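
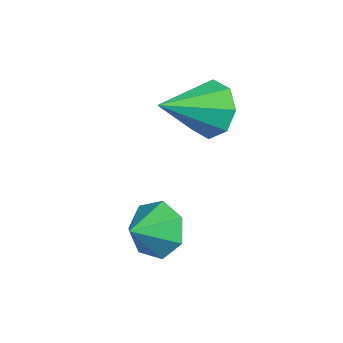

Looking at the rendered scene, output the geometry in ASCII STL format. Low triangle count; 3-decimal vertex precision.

solid 
facet normal -0.079 0.872 -0.483
outer loop
vertex 0.718 0.814 -2.657
vertex 0.241 1.133 -2.003
vertex 1.09 1.107 -2.189
endloop
endfacet
facet normal 0.783 -0.559 -0.273
outer loop
vertex 0.718 0.814 -2.657
vertex 1.09 1.107 -2.189
vertex 0.379 -0.393 -1.157
endloop
endfacet
facet normal -0.079 0.872 -0.483
outer loop
vertex 1.09 1.107 -2.189
vertex 0.241 1.133 -2.003
vertex 0.965 1.415 -1.612
endloop
endfacet
facet normal 0.923 -0.219 0.317
outer loop
vertex 1.09 1.107 -2.189
vertex 0.965 1.415 -1.612
vertex 0.379 -0.393 -1.157
endloop
endfacet
facet normal -0.079 0.872 -0.483
outer loop
vertex 0.965 1.415 -1.612
vertex 0.241 1.133 -2.003
vertex 0.415 1.558 -1.264
endloop
endfacet
facet normal 0.541 0.036 0.840
outer loop
vertex 0.965 1.415 -1.612
vertex 0.415 1.558 -1.264
vertex 0.379 -0.393 -1.157
endloop
endfacet
facet normal -0.079 0.872 -0.483
outer loop
vertex 0.415 1.558 -1.264
vertex 0.241 1.133 -2.003
vertex -0.237 1.452 -1.349
endloop
endfacet
facet normal -0.138 0.057 0.989
outer loop
vertex 0.415 1.558 -1.264
vertex -0.237 1.452 -1.349
vertex 0.379 -0.393 -1.157
endloop
endfacet
facet normal -0.079 0.872 -0.483
outer loop
vertex -0.237 1.452 -1.349
vertex 0.241 1.133 -2.003
vertex -0.609 1.159 -1.817
endloop
endfacet
facet normal -0.717 -0.169 0.676
outer loop
vertex -0.237 1.452 -1.349
vertex -0.609 1.159 -1.817
vertex 0.379 -0.393 -1.157
endloop
endfacet
facet normal -0.079 0.871 -0.484
outer loop
vertex -0.609 1.159 -1.817
vertex 0.241 1.133 -2.003
vertex -0.483 0.85 -2.394
endloop
endfacet
facet normal -0.857 -0.509 0.085
outer loop
vertex -0.609 1.159 -1.817
vertex -0.483 0.85 -2.394
vertex 0.379 -0.393 -1.157
endloop
endfacet
facet normal -0.080 0.872 -0.483
outer loop
vertex -0.483 0.85 -2.394
vertex 0.241 1.133 -2.003
vertex 0.066 0.708 -2.742
endloop
endfacet
facet normal -0.475 -0.764 -0.437
outer loop
vertex -0.483 0.85 -2.394
vertex 0.066 0.708 -2.742
vertex 0.379 -0.393 -1.157
endloop
endfacet
facet normal -0.079 0.872 -0.483
outer loop
vertex 0.066 0.708 -2.742
vertex 0.241 1.133 -2.003
vertex 0.718 0.814 -2.657
endloop
endfacet
facet normal 0.204 -0.785 -0.585
outer loop
vertex 0.066 0.708 -2.742
vertex 0.718 0.814 -2.657
vertex 0.379 -0.393 -1.157
endloop
endfacet
facet normal -0.261 0.807 -0.529
outer loop
vertex 2.931 -1.093 -3.035
vertex 2.567 -1.568 -3.58
vertex 2.253 -1.232 -2.913
endloop
endfacet
facet normal 0.181 -0.017 0.983
outer loop
vertex 2.931 -1.093 -3.035
vertex 2.253 -1.232 -2.913
vertex 2.833 -2.392 -3.04
endloop
endfacet
facet normal -0.262 0.807 -0.530
outer loop
vertex 2.253 -1.232 -2.913
vertex 2.567 -1.568 -3.58
vertex 1.811 -1.625 -3.293
endloop
endfacet
facet normal -0.443 -0.314 0.840
outer loop
vertex 2.253 -1.232 -2.913
vertex 1.811 -1.625 -3.293
vertex 2.833 -2.392 -3.04
endloop
endfacet
facet normal -0.262 0.807 -0.529
outer loop
vertex 1.811 -1.625 -3.293
vertex 2.567 -1.568 -3.58
vertex 1.938 -1.975 -3.89
endloop
endfacet
facet normal -0.619 -0.728 0.295
outer loop
vertex 1.811 -1.625 -3.293
vertex 1.938 -1.975 -3.89
vertex 2.833 -2.392 -3.04
endloop
endfacet
facet normal -0.261 0.807 -0.530
outer loop
vertex 1.938 -1.975 -3.89
vertex 2.567 -1.568 -3.58
vertex 2.538 -2.019 -4.253
endloop
endfacet
facet normal -0.214 -0.947 -0.239
outer loop
vertex 1.938 -1.975 -3.89
vertex 2.538 -2.019 -4.253
vertex 2.833 -2.392 -3.04
endloop
endfacet
facet normal -0.260 0.807 -0.530
outer loop
vertex 2.538 -2.019 -4.253
vertex 2.567 -1.568 -3.58
vertex 3.16 -1.724 -4.109
endloop
endfacet
facet normal 0.467 -0.807 -0.362
outer loop
vertex 2.538 -2.019 -4.253
vertex 3.16 -1.724 -4.109
vertex 2.833 -2.392 -3.04
endloop
endfacet
facet normal -0.261 0.807 -0.530
outer loop
vertex 3.16 -1.724 -4.109
vertex 2.567 -1.568 -3.58
vertex 3.335 -1.311 -3.567
endloop
endfacet
facet normal 0.911 -0.413 0.021
outer loop
vertex 3.16 -1.724 -4.109
vertex 3.335 -1.311 -3.567
vertex 2.833 -2.392 -3.04
endloop
endfacet
facet normal -0.261 0.807 -0.529
outer loop
vertex 3.335 -1.311 -3.567
vertex 2.567 -1.568 -3.58
vertex 2.931 -1.093 -3.035
endloop
endfacet
facet normal 0.783 -0.061 0.619
outer loop
vertex 3.335 -1.311 -3.567
vertex 2.931 -1.093 -3.035
vertex 2.833 -2.392 -3.04
endloop
endfacet

endsolid


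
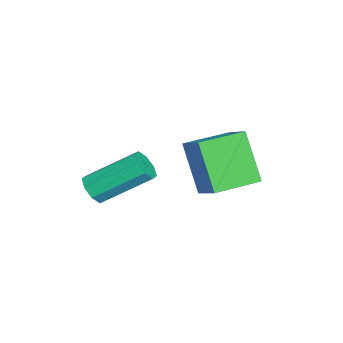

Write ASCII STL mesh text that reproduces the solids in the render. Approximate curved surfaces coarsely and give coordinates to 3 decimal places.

solid 
facet normal 0.159 -0.811 -0.563
outer loop
vertex -0.771 -2.282 -2.138
vertex -1.196 -2.117 -2.496
vertex -0.624 -2.024 -2.468
endloop
endfacet
facet normal 0.930 -0.069 0.361
outer loop
vertex -0.771 -2.282 -2.138
vertex -0.624 -2.024 -2.468
vertex -1.078 -0.708 -1.046
endloop
endfacet
facet normal 0.931 -0.067 0.359
outer loop
vertex -1.078 -0.708 -1.046
vertex -0.624 -2.024 -2.468
vertex -0.932 -0.45 -1.377
endloop
endfacet
facet normal -0.158 0.811 0.563
outer loop
vertex -1.078 -0.708 -1.046
vertex -0.932 -0.45 -1.377
vertex -1.504 -0.543 -1.404
endloop
endfacet
facet normal 0.159 -0.812 -0.562
outer loop
vertex -0.624 -2.024 -2.468
vertex -1.196 -2.117 -2.496
vertex -0.813 -1.821 -2.815
endloop
endfacet
facet normal 0.891 0.363 -0.273
outer loop
vertex -0.624 -2.024 -2.468
vertex -0.813 -1.821 -2.815
vertex -0.932 -0.45 -1.377
endloop
endfacet
facet normal 0.891 0.364 -0.273
outer loop
vertex -0.932 -0.45 -1.377
vertex -0.813 -1.821 -2.815
vertex -1.121 -0.247 -1.723
endloop
endfacet
facet normal -0.158 0.811 0.563
outer loop
vertex -0.932 -0.45 -1.377
vertex -1.121 -0.247 -1.723
vertex -1.504 -0.543 -1.404
endloop
endfacet
facet normal 0.159 -0.812 -0.562
outer loop
vertex -0.813 -1.821 -2.815
vertex -1.196 -2.117 -2.496
vertex -1.226 -1.791 -2.975
endloop
endfacet
facet normal 0.330 0.581 -0.744
outer loop
vertex -0.813 -1.821 -2.815
vertex -1.226 -1.791 -2.975
vertex -1.121 -0.247 -1.723
endloop
endfacet
facet normal 0.330 0.581 -0.744
outer loop
vertex -1.121 -0.247 -1.723
vertex -1.226 -1.791 -2.975
vertex -1.534 -0.217 -1.883
endloop
endfacet
facet normal -0.159 0.812 0.562
outer loop
vertex -1.121 -0.247 -1.723
vertex -1.534 -0.217 -1.883
vertex -1.504 -0.543 -1.404
endloop
endfacet
facet normal 0.158 -0.812 -0.562
outer loop
vertex -1.226 -1.791 -2.975
vertex -1.196 -2.117 -2.496
vertex -1.622 -1.952 -2.854
endloop
endfacet
facet normal -0.425 0.458 -0.781
outer loop
vertex -1.226 -1.791 -2.975
vertex -1.622 -1.952 -2.854
vertex -1.534 -0.217 -1.883
endloop
endfacet
facet normal -0.426 0.458 -0.780
outer loop
vertex -1.534 -0.217 -1.883
vertex -1.622 -1.952 -2.854
vertex -1.929 -0.378 -1.762
endloop
endfacet
facet normal -0.159 0.812 0.562
outer loop
vertex -1.534 -0.217 -1.883
vertex -1.929 -0.378 -1.762
vertex -1.504 -0.543 -1.404
endloop
endfacet
facet normal 0.158 -0.811 -0.563
outer loop
vertex -1.622 -1.952 -2.854
vertex -1.196 -2.117 -2.496
vertex -1.768 -2.21 -2.523
endloop
endfacet
facet normal -0.931 0.067 -0.358
outer loop
vertex -1.622 -1.952 -2.854
vertex -1.768 -2.21 -2.523
vertex -1.929 -0.378 -1.762
endloop
endfacet
facet normal -0.930 0.068 -0.361
outer loop
vertex -1.929 -0.378 -1.762
vertex -1.768 -2.21 -2.523
vertex -2.076 -0.636 -1.432
endloop
endfacet
facet normal -0.159 0.811 0.563
outer loop
vertex -1.929 -0.378 -1.762
vertex -2.076 -0.636 -1.432
vertex -1.504 -0.543 -1.404
endloop
endfacet
facet normal 0.158 -0.811 -0.563
outer loop
vertex -1.768 -2.21 -2.523
vertex -1.196 -2.117 -2.496
vertex -1.579 -2.413 -2.177
endloop
endfacet
facet normal -0.891 -0.364 0.273
outer loop
vertex -1.768 -2.21 -2.523
vertex -1.579 -2.413 -2.177
vertex -2.076 -0.636 -1.432
endloop
endfacet
facet normal -0.891 -0.363 0.273
outer loop
vertex -2.076 -0.636 -1.432
vertex -1.579 -2.413 -2.177
vertex -1.887 -0.839 -1.085
endloop
endfacet
facet normal -0.159 0.812 0.562
outer loop
vertex -2.076 -0.636 -1.432
vertex -1.887 -0.839 -1.085
vertex -1.504 -0.543 -1.404
endloop
endfacet
facet normal 0.159 -0.812 -0.562
outer loop
vertex -1.579 -2.413 -2.177
vertex -1.196 -2.117 -2.496
vertex -1.166 -2.443 -2.017
endloop
endfacet
facet normal -0.330 -0.581 0.744
outer loop
vertex -1.579 -2.413 -2.177
vertex -1.166 -2.443 -2.017
vertex -1.887 -0.839 -1.085
endloop
endfacet
facet normal -0.330 -0.581 0.744
outer loop
vertex -1.887 -0.839 -1.085
vertex -1.166 -2.443 -2.017
vertex -1.474 -0.869 -0.925
endloop
endfacet
facet normal -0.159 0.812 0.562
outer loop
vertex -1.887 -0.839 -1.085
vertex -1.474 -0.869 -0.925
vertex -1.504 -0.543 -1.404
endloop
endfacet
facet normal 0.159 -0.812 -0.562
outer loop
vertex -1.166 -2.443 -2.017
vertex -1.196 -2.117 -2.496
vertex -0.771 -2.282 -2.138
endloop
endfacet
facet normal 0.426 -0.458 0.780
outer loop
vertex -1.166 -2.443 -2.017
vertex -0.771 -2.282 -2.138
vertex -1.474 -0.869 -0.925
endloop
endfacet
facet normal 0.425 -0.459 0.780
outer loop
vertex -1.474 -0.869 -0.925
vertex -0.771 -2.282 -2.138
vertex -1.078 -0.708 -1.046
endloop
endfacet
facet normal -0.158 0.812 0.562
outer loop
vertex -1.474 -0.869 -0.925
vertex -1.078 -0.708 -1.046
vertex -1.504 -0.543 -1.404
endloop
endfacet
facet normal -0.627 0.779 -0.007
outer loop
vertex -4.309 2.075 -1.405
vertex -3.485 2.723 -3.096
vertex -5.075 1.453 -2.016
endloop
endfacet
facet normal -0.414 -0.326 0.850
outer loop
vertex -4.015 0.137 -2.004
vertex -4.309 2.075 -1.405
vertex -5.075 1.453 -2.016
endloop
endfacet
facet normal -0.627 0.779 -0.007
outer loop
vertex -5.075 1.453 -2.016
vertex -3.485 2.723 -3.096
vertex -4.251 2.101 -3.707
endloop
endfacet
facet normal -0.660 -0.536 -0.527
outer loop
vertex -4.251 2.101 -3.707
vertex -4.015 0.137 -2.004
vertex -5.075 1.453 -2.016
endloop
endfacet
facet normal 0.660 0.536 0.527
outer loop
vertex -4.309 2.075 -1.405
vertex -2.425 1.407 -3.084
vertex -3.485 2.723 -3.096
endloop
endfacet
facet normal -0.414 -0.326 0.850
outer loop
vertex -3.249 0.759 -1.393
vertex -4.309 2.075 -1.405
vertex -4.015 0.137 -2.004
endloop
endfacet
facet normal 0.660 0.536 0.527
outer loop
vertex -3.249 0.759 -1.393
vertex -2.425 1.407 -3.084
vertex -4.309 2.075 -1.405
endloop
endfacet
facet normal 0.414 0.326 -0.850
outer loop
vertex -3.485 2.723 -3.096
vertex -2.425 1.407 -3.084
vertex -4.251 2.101 -3.707
endloop
endfacet
facet normal -0.660 -0.536 -0.527
outer loop
vertex -3.191 0.785 -3.695
vertex -4.015 0.137 -2.004
vertex -4.251 2.101 -3.707
endloop
endfacet
facet normal 0.414 0.326 -0.850
outer loop
vertex -4.251 2.101 -3.707
vertex -2.425 1.407 -3.084
vertex -3.191 0.785 -3.695
endloop
endfacet
facet normal 0.627 -0.779 0.007
outer loop
vertex -3.191 0.785 -3.695
vertex -3.249 0.759 -1.393
vertex -4.015 0.137 -2.004
endloop
endfacet
facet normal 0.627 -0.779 0.007
outer loop
vertex -2.425 1.407 -3.084
vertex -3.249 0.759 -1.393
vertex -3.191 0.785 -3.695
endloop
endfacet

endsolid


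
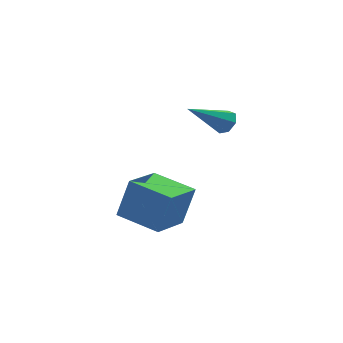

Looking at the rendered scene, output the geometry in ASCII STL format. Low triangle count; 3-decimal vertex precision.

solid 
facet normal -0.887 0.403 0.225
outer loop
vertex -3.435 1.199 0.714
vertex -2.778 2.781 0.472
vertex -3.896 1.131 -0.983
endloop
endfacet
facet normal -0.379 -0.915 0.140
outer loop
vertex -2.282 0.399 -1.392
vertex -3.435 1.199 0.714
vertex -3.896 1.131 -0.983
endloop
endfacet
facet normal -0.887 0.402 0.225
outer loop
vertex -3.896 1.131 -0.983
vertex -2.778 2.781 0.472
vertex -3.24 2.713 -1.225
endloop
endfacet
facet normal -0.262 -0.039 -0.964
outer loop
vertex -3.24 2.713 -1.225
vertex -2.282 0.399 -1.392
vertex -3.896 1.131 -0.983
endloop
endfacet
facet normal 0.262 0.039 0.964
outer loop
vertex -3.435 1.199 0.714
vertex -1.164 2.049 0.063
vertex -2.778 2.781 0.472
endloop
endfacet
facet normal -0.379 -0.915 0.140
outer loop
vertex -1.82 0.467 0.305
vertex -3.435 1.199 0.714
vertex -2.282 0.399 -1.392
endloop
endfacet
facet normal 0.262 0.039 0.964
outer loop
vertex -1.82 0.467 0.305
vertex -1.164 2.049 0.063
vertex -3.435 1.199 0.714
endloop
endfacet
facet normal 0.379 0.915 -0.140
outer loop
vertex -2.778 2.781 0.472
vertex -1.164 2.049 0.063
vertex -3.24 2.713 -1.225
endloop
endfacet
facet normal -0.262 -0.039 -0.964
outer loop
vertex -1.625 1.981 -1.634
vertex -2.282 0.399 -1.392
vertex -3.24 2.713 -1.225
endloop
endfacet
facet normal 0.379 0.915 -0.140
outer loop
vertex -3.24 2.713 -1.225
vertex -1.164 2.049 0.063
vertex -1.625 1.981 -1.634
endloop
endfacet
facet normal 0.887 -0.403 -0.225
outer loop
vertex -1.625 1.981 -1.634
vertex -1.82 0.467 0.305
vertex -2.282 0.399 -1.392
endloop
endfacet
facet normal 0.887 -0.402 -0.225
outer loop
vertex -1.164 2.049 0.063
vertex -1.82 0.467 0.305
vertex -1.625 1.981 -1.634
endloop
endfacet
facet normal 0.682 0.519 -0.515
outer loop
vertex 0.23 2.286 3.828
vertex -0.109 2.29 3.383
vertex -0.077 2.662 3.8
endloop
endfacet
facet normal 0.177 0.216 0.960
outer loop
vertex 0.23 2.286 3.828
vertex -0.077 2.662 3.8
vertex -1.371 1.33 4.337
endloop
endfacet
facet normal 0.683 0.519 -0.515
outer loop
vertex -0.077 2.662 3.8
vertex -0.109 2.29 3.383
vertex -0.408 2.757 3.457
endloop
endfacet
facet normal -0.435 0.667 0.605
outer loop
vertex -0.077 2.662 3.8
vertex -0.408 2.757 3.457
vertex -1.371 1.33 4.337
endloop
endfacet
facet normal 0.681 0.518 -0.518
outer loop
vertex -0.408 2.757 3.457
vertex -0.109 2.29 3.383
vertex -0.515 2.5 3.059
endloop
endfacet
facet normal -0.853 0.513 -0.102
outer loop
vertex -0.408 2.757 3.457
vertex -0.515 2.5 3.059
vertex -1.371 1.33 4.337
endloop
endfacet
facet normal 0.681 0.519 -0.516
outer loop
vertex -0.515 2.5 3.059
vertex -0.109 2.29 3.383
vertex -0.316 2.085 2.904
endloop
endfacet
facet normal -0.764 -0.131 -0.632
outer loop
vertex -0.515 2.5 3.059
vertex -0.316 2.085 2.904
vertex -1.371 1.33 4.337
endloop
endfacet
facet normal 0.682 0.518 -0.516
outer loop
vertex -0.316 2.085 2.904
vertex -0.109 2.29 3.383
vertex 0.038 1.823 3.109
endloop
endfacet
facet normal -0.237 -0.777 -0.584
outer loop
vertex -0.316 2.085 2.904
vertex 0.038 1.823 3.109
vertex -1.371 1.33 4.337
endloop
endfacet
facet normal 0.683 0.518 -0.516
outer loop
vertex 0.038 1.823 3.109
vertex -0.109 2.29 3.383
vertex 0.281 1.913 3.521
endloop
endfacet
facet normal 0.336 -0.942 0.008
outer loop
vertex 0.038 1.823 3.109
vertex 0.281 1.913 3.521
vertex -1.371 1.33 4.337
endloop
endfacet
facet normal 0.683 0.518 -0.516
outer loop
vertex 0.281 1.913 3.521
vertex -0.109 2.29 3.383
vertex 0.23 2.286 3.828
endloop
endfacet
facet normal 0.519 -0.500 0.693
outer loop
vertex 0.281 1.913 3.521
vertex 0.23 2.286 3.828
vertex -1.371 1.33 4.337
endloop
endfacet

endsolid


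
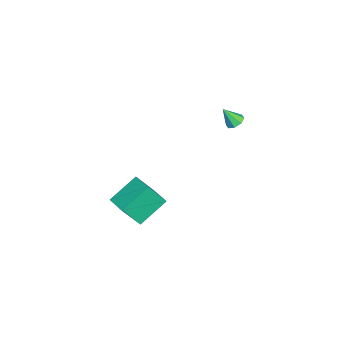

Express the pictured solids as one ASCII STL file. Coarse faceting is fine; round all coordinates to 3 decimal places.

solid 
facet normal -0.844 -0.520 -0.131
outer loop
vertex -2.326 -3.567 -3.511
vertex -3.392 -2.111 -2.418
vertex -2.691 -2.54 -5.236
endloop
endfacet
facet normal 0.505 -0.690 -0.518
outer loop
vertex -1.568 -1.849 -5.062
vertex -2.326 -3.567 -3.511
vertex -2.691 -2.54 -5.236
endloop
endfacet
facet normal -0.844 -0.520 -0.131
outer loop
vertex -2.691 -2.54 -5.236
vertex -3.392 -2.111 -2.418
vertex -3.757 -1.084 -4.142
endloop
endfacet
facet normal -0.179 0.504 -0.845
outer loop
vertex -3.757 -1.084 -4.142
vertex -1.568 -1.849 -5.062
vertex -2.691 -2.54 -5.236
endloop
endfacet
facet normal 0.179 -0.504 0.845
outer loop
vertex -2.326 -3.567 -3.511
vertex -2.269 -1.42 -2.244
vertex -3.392 -2.111 -2.418
endloop
endfacet
facet normal 0.505 -0.690 -0.518
outer loop
vertex -1.203 -2.876 -3.338
vertex -2.326 -3.567 -3.511
vertex -1.568 -1.849 -5.062
endloop
endfacet
facet normal 0.180 -0.503 0.845
outer loop
vertex -1.203 -2.876 -3.338
vertex -2.269 -1.42 -2.244
vertex -2.326 -3.567 -3.511
endloop
endfacet
facet normal -0.505 0.690 0.518
outer loop
vertex -3.392 -2.111 -2.418
vertex -2.269 -1.42 -2.244
vertex -3.757 -1.084 -4.142
endloop
endfacet
facet normal -0.179 0.503 -0.845
outer loop
vertex -2.634 -0.393 -3.969
vertex -1.568 -1.849 -5.062
vertex -3.757 -1.084 -4.142
endloop
endfacet
facet normal -0.505 0.691 0.518
outer loop
vertex -3.757 -1.084 -4.142
vertex -2.269 -1.42 -2.244
vertex -2.634 -0.393 -3.969
endloop
endfacet
facet normal 0.844 0.520 0.131
outer loop
vertex -2.634 -0.393 -3.969
vertex -1.203 -2.876 -3.338
vertex -1.568 -1.849 -5.062
endloop
endfacet
facet normal 0.844 0.520 0.131
outer loop
vertex -2.269 -1.42 -2.244
vertex -1.203 -2.876 -3.338
vertex -2.634 -0.393 -3.969
endloop
endfacet
facet normal 0.069 0.557 -0.828
outer loop
vertex -2.41 3.33 3.051
vertex -2.998 3.373 3.031
vertex -2.565 3.688 3.279
endloop
endfacet
facet normal 0.829 0.002 0.560
outer loop
vertex -2.41 3.33 3.051
vertex -2.565 3.688 3.279
vertex -3.082 2.687 4.049
endloop
endfacet
facet normal 0.069 0.556 -0.828
outer loop
vertex -2.565 3.688 3.279
vertex -2.998 3.373 3.031
vertex -2.974 3.861 3.361
endloop
endfacet
facet normal 0.354 0.448 0.821
outer loop
vertex -2.565 3.688 3.279
vertex -2.974 3.861 3.361
vertex -3.082 2.687 4.049
endloop
endfacet
facet normal 0.067 0.557 -0.828
outer loop
vertex -2.974 3.861 3.361
vertex -2.998 3.373 3.031
vertex -3.397 3.748 3.251
endloop
endfacet
facet normal -0.340 0.499 0.797
outer loop
vertex -2.974 3.861 3.361
vertex -3.397 3.748 3.251
vertex -3.082 2.687 4.049
endloop
endfacet
facet normal 0.068 0.558 -0.827
outer loop
vertex -3.397 3.748 3.251
vertex -2.998 3.373 3.031
vertex -3.586 3.415 3.011
endloop
endfacet
facet normal -0.856 0.124 0.502
outer loop
vertex -3.397 3.748 3.251
vertex -3.586 3.415 3.011
vertex -3.082 2.687 4.049
endloop
endfacet
facet normal 0.068 0.557 -0.828
outer loop
vertex -3.586 3.415 3.011
vertex -2.998 3.373 3.031
vertex -3.431 3.057 2.783
endloop
endfacet
facet normal -0.884 -0.454 0.111
outer loop
vertex -3.586 3.415 3.011
vertex -3.431 3.057 2.783
vertex -3.082 2.687 4.049
endloop
endfacet
facet normal 0.068 0.557 -0.828
outer loop
vertex -3.431 3.057 2.783
vertex -2.998 3.373 3.031
vertex -3.022 2.884 2.7
endloop
endfacet
facet normal -0.411 -0.899 -0.150
outer loop
vertex -3.431 3.057 2.783
vertex -3.022 2.884 2.7
vertex -3.082 2.687 4.049
endloop
endfacet
facet normal 0.068 0.557 -0.828
outer loop
vertex -3.022 2.884 2.7
vertex -2.998 3.373 3.031
vertex -2.599 2.997 2.811
endloop
endfacet
facet normal 0.287 -0.950 -0.126
outer loop
vertex -3.022 2.884 2.7
vertex -2.599 2.997 2.811
vertex -3.082 2.687 4.049
endloop
endfacet
facet normal 0.069 0.557 -0.827
outer loop
vertex -2.599 2.997 2.811
vertex -2.998 3.373 3.031
vertex -2.41 3.33 3.051
endloop
endfacet
facet normal 0.800 -0.575 0.168
outer loop
vertex -2.599 2.997 2.811
vertex -2.41 3.33 3.051
vertex -3.082 2.687 4.049
endloop
endfacet

endsolid


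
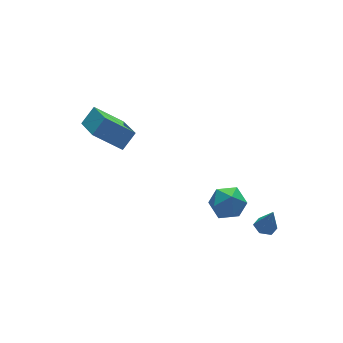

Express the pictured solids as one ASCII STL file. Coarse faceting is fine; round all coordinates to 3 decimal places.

solid 
facet normal -0.661 0.446 0.603
outer loop
vertex -4.338 3.257 1.248
vertex -3.597 3.442 1.924
vertex -3.954 5.062 0.333
endloop
endfacet
facet normal -0.727 -0.181 -0.662
outer loop
vertex -2.883 4.338 -0.644
vertex -4.338 3.257 1.248
vertex -3.954 5.062 0.333
endloop
endfacet
facet normal -0.661 0.447 0.603
outer loop
vertex -3.954 5.062 0.333
vertex -3.597 3.442 1.924
vertex -3.213 5.247 1.008
endloop
endfacet
facet normal 0.186 0.876 -0.445
outer loop
vertex -3.213 5.247 1.008
vertex -2.883 4.338 -0.644
vertex -3.954 5.062 0.333
endloop
endfacet
facet normal -0.187 -0.876 0.444
outer loop
vertex -4.338 3.257 1.248
vertex -2.526 2.718 0.947
vertex -3.597 3.442 1.924
endloop
endfacet
facet normal -0.727 -0.182 -0.663
outer loop
vertex -3.267 2.533 0.272
vertex -4.338 3.257 1.248
vertex -2.883 4.338 -0.644
endloop
endfacet
facet normal -0.187 -0.876 0.445
outer loop
vertex -3.267 2.533 0.272
vertex -2.526 2.718 0.947
vertex -4.338 3.257 1.248
endloop
endfacet
facet normal 0.727 0.181 0.662
outer loop
vertex -3.597 3.442 1.924
vertex -2.526 2.718 0.947
vertex -3.213 5.247 1.008
endloop
endfacet
facet normal 0.187 0.876 -0.445
outer loop
vertex -2.142 4.523 0.032
vertex -2.883 4.338 -0.644
vertex -3.213 5.247 1.008
endloop
endfacet
facet normal 0.727 0.181 0.663
outer loop
vertex -3.213 5.247 1.008
vertex -2.526 2.718 0.947
vertex -2.142 4.523 0.032
endloop
endfacet
facet normal 0.661 -0.447 -0.603
outer loop
vertex -2.142 4.523 0.032
vertex -3.267 2.533 0.272
vertex -2.883 4.338 -0.644
endloop
endfacet
facet normal 0.661 -0.446 -0.603
outer loop
vertex -2.526 2.718 0.947
vertex -3.267 2.533 0.272
vertex -2.142 4.523 0.032
endloop
endfacet
facet normal 0.149 0.195 0.969
outer loop
vertex -0.069 -0.031 -1.972
vertex 0.167 -0.915 -1.83
vertex 0.815 -0.293 -2.055
endloop
endfacet
facet normal 0.282 0.772 0.570
outer loop
vertex -0.069 -0.031 -1.972
vertex 0.815 -0.293 -2.055
vertex 0.447 0.294 -2.668
endloop
endfacet
facet normal -0.310 0.929 0.204
outer loop
vertex -0.069 -0.031 -1.972
vertex 0.447 0.294 -2.668
vertex -0.429 0.035 -2.822
endloop
endfacet
facet normal -0.810 0.449 0.378
outer loop
vertex -0.069 -0.031 -1.972
vertex -0.429 0.035 -2.822
vertex -0.601 -0.712 -2.304
endloop
endfacet
facet normal -0.526 -0.004 0.851
outer loop
vertex -0.069 -0.031 -1.972
vertex -0.601 -0.712 -2.304
vertex 0.167 -0.915 -1.83
endloop
endfacet
facet normal 0.793 0.602 0.100
outer loop
vertex 0.447 0.294 -2.668
vertex 0.815 -0.293 -2.055
vertex 1.001 -0.388 -2.956
endloop
endfacet
facet normal 0.577 -0.330 0.747
outer loop
vertex 0.815 -0.293 -2.055
vertex 0.167 -0.915 -1.83
vertex 0.829 -1.135 -2.438
endloop
endfacet
facet normal -0.515 -0.653 0.555
outer loop
vertex 0.167 -0.915 -1.83
vertex -0.601 -0.712 -2.304
vertex -0.047 -1.394 -2.592
endloop
endfacet
facet normal -0.975 0.079 -0.210
outer loop
vertex -0.601 -0.712 -2.304
vertex -0.429 0.035 -2.822
vertex -0.415 -0.807 -3.205
endloop
endfacet
facet normal -0.167 0.855 -0.491
outer loop
vertex -0.429 0.035 -2.822
vertex 0.447 0.294 -2.668
vertex 0.233 -0.185 -3.43
endloop
endfacet
facet normal 0.810 -0.449 -0.378
outer loop
vertex 0.469 -1.069 -3.288
vertex 1.001 -0.388 -2.956
vertex 0.829 -1.135 -2.438
endloop
endfacet
facet normal 0.310 -0.929 -0.204
outer loop
vertex 0.469 -1.069 -3.288
vertex 0.829 -1.135 -2.438
vertex -0.047 -1.394 -2.592
endloop
endfacet
facet normal -0.282 -0.772 -0.570
outer loop
vertex 0.469 -1.069 -3.288
vertex -0.047 -1.394 -2.592
vertex -0.415 -0.807 -3.205
endloop
endfacet
facet normal -0.149 -0.195 -0.969
outer loop
vertex 0.469 -1.069 -3.288
vertex -0.415 -0.807 -3.205
vertex 0.233 -0.185 -3.43
endloop
endfacet
facet normal 0.526 0.004 -0.851
outer loop
vertex 0.469 -1.069 -3.288
vertex 0.233 -0.185 -3.43
vertex 1.001 -0.388 -2.956
endloop
endfacet
facet normal 0.975 -0.079 0.210
outer loop
vertex 0.829 -1.135 -2.438
vertex 1.001 -0.388 -2.956
vertex 0.815 -0.293 -2.055
endloop
endfacet
facet normal 0.167 -0.855 0.491
outer loop
vertex -0.047 -1.394 -2.592
vertex 0.829 -1.135 -2.438
vertex 0.167 -0.915 -1.83
endloop
endfacet
facet normal -0.793 -0.602 -0.100
outer loop
vertex -0.415 -0.807 -3.205
vertex -0.047 -1.394 -2.592
vertex -0.601 -0.712 -2.304
endloop
endfacet
facet normal -0.577 0.330 -0.747
outer loop
vertex 0.233 -0.185 -3.43
vertex -0.415 -0.807 -3.205
vertex -0.429 0.035 -2.822
endloop
endfacet
facet normal 0.515 0.653 -0.555
outer loop
vertex 1.001 -0.388 -2.956
vertex 0.233 -0.185 -3.43
vertex 0.447 0.294 -2.668
endloop
endfacet
facet normal -0.182 0.192 -0.964
outer loop
vertex 2.008 -1.794 -4.368
vertex 1.546 -1.53 -4.228
vertex 2.021 -1.255 -4.263
endloop
endfacet
facet normal 0.983 -0.057 0.173
outer loop
vertex 2.008 -1.794 -4.368
vertex 2.021 -1.255 -4.263
vertex 1.774 -1.77 -3.032
endloop
endfacet
facet normal -0.183 0.194 -0.964
outer loop
vertex 2.021 -1.255 -4.263
vertex 1.546 -1.53 -4.228
vertex 1.56 -0.99 -4.122
endloop
endfacet
facet normal 0.546 0.729 0.414
outer loop
vertex 2.021 -1.255 -4.263
vertex 1.56 -0.99 -4.122
vertex 1.774 -1.77 -3.032
endloop
endfacet
facet normal -0.184 0.194 -0.964
outer loop
vertex 1.56 -0.99 -4.122
vertex 1.546 -1.53 -4.228
vertex 1.085 -1.266 -4.087
endloop
endfacet
facet normal -0.374 0.718 0.587
outer loop
vertex 1.56 -0.99 -4.122
vertex 1.085 -1.266 -4.087
vertex 1.774 -1.77 -3.032
endloop
endfacet
facet normal -0.184 0.194 -0.964
outer loop
vertex 1.085 -1.266 -4.087
vertex 1.546 -1.53 -4.228
vertex 1.072 -1.805 -4.193
endloop
endfacet
facet normal -0.852 -0.081 0.518
outer loop
vertex 1.085 -1.266 -4.087
vertex 1.072 -1.805 -4.193
vertex 1.774 -1.77 -3.032
endloop
endfacet
facet normal -0.183 0.192 -0.964
outer loop
vertex 1.072 -1.805 -4.193
vertex 1.546 -1.53 -4.228
vertex 1.533 -2.069 -4.333
endloop
endfacet
facet normal -0.413 -0.868 0.276
outer loop
vertex 1.072 -1.805 -4.193
vertex 1.533 -2.069 -4.333
vertex 1.774 -1.77 -3.032
endloop
endfacet
facet normal -0.182 0.192 -0.964
outer loop
vertex 1.533 -2.069 -4.333
vertex 1.546 -1.53 -4.228
vertex 2.008 -1.794 -4.368
endloop
endfacet
facet normal 0.504 -0.857 0.104
outer loop
vertex 1.533 -2.069 -4.333
vertex 2.008 -1.794 -4.368
vertex 1.774 -1.77 -3.032
endloop
endfacet

endsolid


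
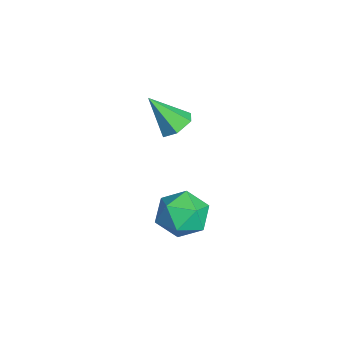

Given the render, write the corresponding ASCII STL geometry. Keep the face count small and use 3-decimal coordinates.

solid 
facet normal 0.236 0.593 -0.770
outer loop
vertex -0.822 1.368 -0.795
vertex -1.284 2.013 -0.44
vertex -0.44 1.926 -0.248
endloop
endfacet
facet normal 0.728 -0.664 0.169
outer loop
vertex -0.822 1.368 -0.795
vertex -0.44 1.926 -0.248
vertex -1.756 0.827 1.1
endloop
endfacet
facet normal 0.236 0.593 -0.770
outer loop
vertex -0.44 1.926 -0.248
vertex -1.284 2.013 -0.44
vertex -0.903 2.572 0.107
endloop
endfacet
facet normal 0.678 0.084 0.730
outer loop
vertex -0.44 1.926 -0.248
vertex -0.903 2.572 0.107
vertex -1.756 0.827 1.1
endloop
endfacet
facet normal 0.235 0.593 -0.770
outer loop
vertex -0.903 2.572 0.107
vertex -1.284 2.013 -0.44
vertex -1.747 2.658 -0.084
endloop
endfacet
facet normal -0.133 0.539 0.832
outer loop
vertex -0.903 2.572 0.107
vertex -1.747 2.658 -0.084
vertex -1.756 0.827 1.1
endloop
endfacet
facet normal 0.235 0.594 -0.770
outer loop
vertex -1.747 2.658 -0.084
vertex -1.284 2.013 -0.44
vertex -2.128 2.1 -0.631
endloop
endfacet
facet normal -0.895 0.245 0.373
outer loop
vertex -1.747 2.658 -0.084
vertex -2.128 2.1 -0.631
vertex -1.756 0.827 1.1
endloop
endfacet
facet normal 0.235 0.593 -0.770
outer loop
vertex -2.128 2.1 -0.631
vertex -1.284 2.013 -0.44
vertex -1.666 1.455 -0.987
endloop
endfacet
facet normal -0.845 -0.502 -0.187
outer loop
vertex -2.128 2.1 -0.631
vertex -1.666 1.455 -0.987
vertex -1.756 0.827 1.1
endloop
endfacet
facet normal 0.236 0.593 -0.770
outer loop
vertex -1.666 1.455 -0.987
vertex -1.284 2.013 -0.44
vertex -0.822 1.368 -0.795
endloop
endfacet
facet normal -0.033 -0.957 -0.289
outer loop
vertex -1.666 1.455 -0.987
vertex -0.822 1.368 -0.795
vertex -1.756 0.827 1.1
endloop
endfacet
facet normal -0.862 -0.077 0.502
outer loop
vertex 2.588 2.024 -1.903
vertex 2.93 0.906 -1.487
vertex 3.217 1.924 -0.838
endloop
endfacet
facet normal -0.659 0.606 0.446
outer loop
vertex 2.588 2.024 -1.903
vertex 3.217 1.924 -0.838
vertex 3.5 2.825 -1.643
endloop
endfacet
facet normal -0.599 0.762 -0.247
outer loop
vertex 2.588 2.024 -1.903
vertex 3.5 2.825 -1.643
vertex 3.387 2.364 -2.79
endloop
endfacet
facet normal -0.764 0.176 -0.621
outer loop
vertex 2.588 2.024 -1.903
vertex 3.387 2.364 -2.79
vertex 3.035 1.178 -2.693
endloop
endfacet
facet normal -0.926 -0.342 -0.158
outer loop
vertex 2.588 2.024 -1.903
vertex 3.035 1.178 -2.693
vertex 2.93 0.906 -1.487
endloop
endfacet
facet normal -0.013 0.668 0.744
outer loop
vertex 3.5 2.825 -1.643
vertex 3.217 1.924 -0.838
vertex 4.405 2.202 -1.067
endloop
endfacet
facet normal -0.341 -0.435 0.833
outer loop
vertex 3.217 1.924 -0.838
vertex 2.93 0.906 -1.487
vertex 4.053 1.016 -0.97
endloop
endfacet
facet normal -0.446 -0.864 -0.234
outer loop
vertex 2.93 0.906 -1.487
vertex 3.035 1.178 -2.693
vertex 3.94 0.555 -2.117
endloop
endfacet
facet normal -0.183 -0.026 -0.983
outer loop
vertex 3.035 1.178 -2.693
vertex 3.387 2.364 -2.79
vertex 4.223 1.456 -2.922
endloop
endfacet
facet normal 0.084 0.922 -0.379
outer loop
vertex 3.387 2.364 -2.79
vertex 3.5 2.825 -1.643
vertex 4.51 2.474 -2.273
endloop
endfacet
facet normal 0.764 -0.176 0.621
outer loop
vertex 4.852 1.356 -1.857
vertex 4.405 2.202 -1.067
vertex 4.053 1.016 -0.97
endloop
endfacet
facet normal 0.599 -0.762 0.247
outer loop
vertex 4.852 1.356 -1.857
vertex 4.053 1.016 -0.97
vertex 3.94 0.555 -2.117
endloop
endfacet
facet normal 0.659 -0.606 -0.446
outer loop
vertex 4.852 1.356 -1.857
vertex 3.94 0.555 -2.117
vertex 4.223 1.456 -2.922
endloop
endfacet
facet normal 0.862 0.077 -0.502
outer loop
vertex 4.852 1.356 -1.857
vertex 4.223 1.456 -2.922
vertex 4.51 2.474 -2.273
endloop
endfacet
facet normal 0.926 0.342 0.158
outer loop
vertex 4.852 1.356 -1.857
vertex 4.51 2.474 -2.273
vertex 4.405 2.202 -1.067
endloop
endfacet
facet normal 0.183 0.026 0.983
outer loop
vertex 4.053 1.016 -0.97
vertex 4.405 2.202 -1.067
vertex 3.217 1.924 -0.838
endloop
endfacet
facet normal -0.084 -0.922 0.379
outer loop
vertex 3.94 0.555 -2.117
vertex 4.053 1.016 -0.97
vertex 2.93 0.906 -1.487
endloop
endfacet
facet normal 0.013 -0.668 -0.744
outer loop
vertex 4.223 1.456 -2.922
vertex 3.94 0.555 -2.117
vertex 3.035 1.178 -2.693
endloop
endfacet
facet normal 0.341 0.435 -0.833
outer loop
vertex 4.51 2.474 -2.273
vertex 4.223 1.456 -2.922
vertex 3.387 2.364 -2.79
endloop
endfacet
facet normal 0.446 0.864 0.234
outer loop
vertex 4.405 2.202 -1.067
vertex 4.51 2.474 -2.273
vertex 3.5 2.825 -1.643
endloop
endfacet

endsolid


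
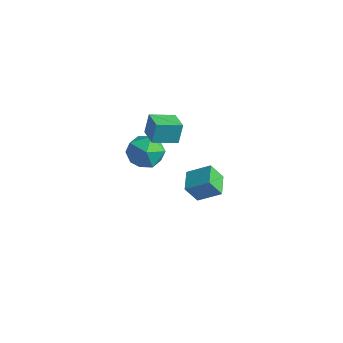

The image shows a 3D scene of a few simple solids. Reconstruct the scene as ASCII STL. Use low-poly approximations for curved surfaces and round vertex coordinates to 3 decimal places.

solid 
facet normal -0.964 0.160 -0.213
outer loop
vertex -4.084 -0.711 -2.104
vertex -4.31 -1.623 -1.766
vertex -4.318 -0.843 -1.142
endloop
endfacet
facet normal -0.634 0.772 -0.048
outer loop
vertex -4.084 -0.711 -2.104
vertex -4.318 -0.843 -1.142
vertex -3.564 -0.239 -1.394
endloop
endfacet
facet normal -0.092 0.859 -0.504
outer loop
vertex -4.084 -0.711 -2.104
vertex -3.564 -0.239 -1.394
vertex -3.09 -0.645 -2.173
endloop
endfacet
facet normal -0.086 0.301 -0.950
outer loop
vertex -4.084 -0.711 -2.104
vertex -3.09 -0.645 -2.173
vertex -3.551 -1.501 -2.403
endloop
endfacet
facet normal -0.625 -0.130 -0.770
outer loop
vertex -4.084 -0.711 -2.104
vertex -3.551 -1.501 -2.403
vertex -4.31 -1.623 -1.766
endloop
endfacet
facet normal -0.363 0.706 0.608
outer loop
vertex -3.564 -0.239 -1.394
vertex -4.318 -0.843 -1.142
vertex -3.469 -0.859 -0.617
endloop
endfacet
facet normal -0.896 -0.283 0.342
outer loop
vertex -4.318 -0.843 -1.142
vertex -4.31 -1.623 -1.766
vertex -3.93 -1.715 -0.847
endloop
endfacet
facet normal -0.348 -0.753 -0.558
outer loop
vertex -4.31 -1.623 -1.766
vertex -3.551 -1.501 -2.403
vertex -3.456 -2.121 -1.626
endloop
endfacet
facet normal 0.524 -0.054 -0.850
outer loop
vertex -3.551 -1.501 -2.403
vertex -3.09 -0.645 -2.173
vertex -2.702 -1.517 -1.878
endloop
endfacet
facet normal 0.515 0.847 -0.128
outer loop
vertex -3.09 -0.645 -2.173
vertex -3.564 -0.239 -1.394
vertex -2.71 -0.737 -1.254
endloop
endfacet
facet normal 0.086 -0.301 0.950
outer loop
vertex -2.936 -1.649 -0.916
vertex -3.469 -0.859 -0.617
vertex -3.93 -1.715 -0.847
endloop
endfacet
facet normal 0.092 -0.859 0.504
outer loop
vertex -2.936 -1.649 -0.916
vertex -3.93 -1.715 -0.847
vertex -3.456 -2.121 -1.626
endloop
endfacet
facet normal 0.634 -0.772 0.048
outer loop
vertex -2.936 -1.649 -0.916
vertex -3.456 -2.121 -1.626
vertex -2.702 -1.517 -1.878
endloop
endfacet
facet normal 0.964 -0.160 0.213
outer loop
vertex -2.936 -1.649 -0.916
vertex -2.702 -1.517 -1.878
vertex -2.71 -0.737 -1.254
endloop
endfacet
facet normal 0.625 0.130 0.770
outer loop
vertex -2.936 -1.649 -0.916
vertex -2.71 -0.737 -1.254
vertex -3.469 -0.859 -0.617
endloop
endfacet
facet normal -0.524 0.054 0.850
outer loop
vertex -3.93 -1.715 -0.847
vertex -3.469 -0.859 -0.617
vertex -4.318 -0.843 -1.142
endloop
endfacet
facet normal -0.515 -0.847 0.128
outer loop
vertex -3.456 -2.121 -1.626
vertex -3.93 -1.715 -0.847
vertex -4.31 -1.623 -1.766
endloop
endfacet
facet normal 0.363 -0.706 -0.608
outer loop
vertex -2.702 -1.517 -1.878
vertex -3.456 -2.121 -1.626
vertex -3.551 -1.501 -2.403
endloop
endfacet
facet normal 0.896 0.283 -0.342
outer loop
vertex -2.71 -0.737 -1.254
vertex -2.702 -1.517 -1.878
vertex -3.09 -0.645 -2.173
endloop
endfacet
facet normal 0.348 0.753 0.558
outer loop
vertex -3.469 -0.859 -0.617
vertex -2.71 -0.737 -1.254
vertex -3.564 -0.239 -1.394
endloop
endfacet
facet normal -0.288 -0.454 0.843
outer loop
vertex 2.456 -3.238 1.553
vertex 1.767 -2.467 1.733
vertex 1.648 -3.823 0.962
endloop
endfacet
facet normal 0.657 -0.734 -0.171
outer loop
vertex 1.933 -3.373 0.127
vertex 2.456 -3.238 1.553
vertex 1.648 -3.823 0.962
endloop
endfacet
facet normal -0.288 -0.454 0.843
outer loop
vertex 1.648 -3.823 0.962
vertex 1.767 -2.467 1.733
vertex 0.958 -3.051 1.142
endloop
endfacet
facet normal -0.697 -0.504 -0.510
outer loop
vertex 0.958 -3.051 1.142
vertex 1.933 -3.373 0.127
vertex 1.648 -3.823 0.962
endloop
endfacet
facet normal 0.697 0.504 0.510
outer loop
vertex 2.456 -3.238 1.553
vertex 2.052 -2.017 0.898
vertex 1.767 -2.467 1.733
endloop
endfacet
facet normal 0.656 -0.735 -0.171
outer loop
vertex 2.742 -2.789 0.718
vertex 2.456 -3.238 1.553
vertex 1.933 -3.373 0.127
endloop
endfacet
facet normal 0.697 0.504 0.510
outer loop
vertex 2.742 -2.789 0.718
vertex 2.052 -2.017 0.898
vertex 2.456 -3.238 1.553
endloop
endfacet
facet normal -0.656 0.735 0.172
outer loop
vertex 1.767 -2.467 1.733
vertex 2.052 -2.017 0.898
vertex 0.958 -3.051 1.142
endloop
endfacet
facet normal -0.697 -0.504 -0.510
outer loop
vertex 1.244 -2.602 0.307
vertex 1.933 -3.373 0.127
vertex 0.958 -3.051 1.142
endloop
endfacet
facet normal -0.657 0.735 0.170
outer loop
vertex 0.958 -3.051 1.142
vertex 2.052 -2.017 0.898
vertex 1.244 -2.602 0.307
endloop
endfacet
facet normal 0.288 0.454 -0.843
outer loop
vertex 1.244 -2.602 0.307
vertex 2.742 -2.789 0.718
vertex 1.933 -3.373 0.127
endloop
endfacet
facet normal 0.288 0.454 -0.843
outer loop
vertex 2.052 -2.017 0.898
vertex 2.742 -2.789 0.718
vertex 1.244 -2.602 0.307
endloop
endfacet
facet normal -0.885 0.437 -0.163
outer loop
vertex -3.334 -1.112 1.102
vertex -2.771 -0.084 0.803
vertex -3.302 -1.415 0.118
endloop
endfacet
facet normal -0.466 -0.850 0.247
outer loop
vertex -2.329 -1.896 0.297
vertex -3.334 -1.112 1.102
vertex -3.302 -1.415 0.118
endloop
endfacet
facet normal -0.885 0.437 -0.163
outer loop
vertex -3.302 -1.415 0.118
vertex -2.771 -0.084 0.803
vertex -2.739 -0.387 -0.181
endloop
endfacet
facet normal 0.030 -0.294 -0.955
outer loop
vertex -2.739 -0.387 -0.181
vertex -2.329 -1.896 0.297
vertex -3.302 -1.415 0.118
endloop
endfacet
facet normal -0.030 0.294 0.955
outer loop
vertex -3.334 -1.112 1.102
vertex -1.798 -0.565 0.982
vertex -2.771 -0.084 0.803
endloop
endfacet
facet normal -0.466 -0.850 0.247
outer loop
vertex -2.361 -1.593 1.281
vertex -3.334 -1.112 1.102
vertex -2.329 -1.896 0.297
endloop
endfacet
facet normal -0.030 0.294 0.955
outer loop
vertex -2.361 -1.593 1.281
vertex -1.798 -0.565 0.982
vertex -3.334 -1.112 1.102
endloop
endfacet
facet normal 0.466 0.850 -0.247
outer loop
vertex -2.771 -0.084 0.803
vertex -1.798 -0.565 0.982
vertex -2.739 -0.387 -0.181
endloop
endfacet
facet normal 0.030 -0.294 -0.955
outer loop
vertex -1.766 -0.868 -0.002
vertex -2.329 -1.896 0.297
vertex -2.739 -0.387 -0.181
endloop
endfacet
facet normal 0.466 0.850 -0.247
outer loop
vertex -2.739 -0.387 -0.181
vertex -1.798 -0.565 0.982
vertex -1.766 -0.868 -0.002
endloop
endfacet
facet normal 0.885 -0.437 0.163
outer loop
vertex -1.766 -0.868 -0.002
vertex -2.361 -1.593 1.281
vertex -2.329 -1.896 0.297
endloop
endfacet
facet normal 0.885 -0.437 0.163
outer loop
vertex -1.798 -0.565 0.982
vertex -2.361 -1.593 1.281
vertex -1.766 -0.868 -0.002
endloop
endfacet

endsolid


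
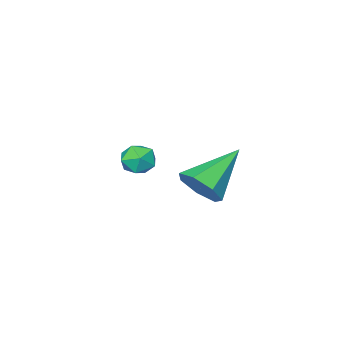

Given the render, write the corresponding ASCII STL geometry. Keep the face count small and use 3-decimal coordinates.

solid 
facet normal 0.839 0.040 -0.543
outer loop
vertex -2.096 0.645 -2.552
vertex -2.461 1.138 -3.08
vertex -2.041 1.332 -2.416
endloop
endfacet
facet normal 0.199 -0.206 0.958
outer loop
vertex -2.096 0.645 -2.552
vertex -2.041 1.332 -2.416
vertex -4.039 1.062 -2.06
endloop
endfacet
facet normal 0.839 0.041 -0.543
outer loop
vertex -2.041 1.332 -2.416
vertex -2.461 1.138 -3.08
vertex -2.303 1.874 -2.78
endloop
endfacet
facet normal 0.067 0.578 0.813
outer loop
vertex -2.041 1.332 -2.416
vertex -2.303 1.874 -2.78
vertex -4.039 1.062 -2.06
endloop
endfacet
facet normal 0.839 0.041 -0.543
outer loop
vertex -2.303 1.874 -2.78
vertex -2.461 1.138 -3.08
vertex -2.684 1.861 -3.37
endloop
endfacet
facet normal -0.345 0.917 0.202
outer loop
vertex -2.303 1.874 -2.78
vertex -2.684 1.861 -3.37
vertex -4.039 1.062 -2.06
endloop
endfacet
facet normal 0.839 0.041 -0.543
outer loop
vertex -2.684 1.861 -3.37
vertex -2.461 1.138 -3.08
vertex -2.898 1.305 -3.742
endloop
endfacet
facet normal -0.724 0.554 -0.411
outer loop
vertex -2.684 1.861 -3.37
vertex -2.898 1.305 -3.742
vertex -4.039 1.062 -2.06
endloop
endfacet
facet normal 0.839 0.041 -0.543
outer loop
vertex -2.898 1.305 -3.742
vertex -2.461 1.138 -3.08
vertex -2.783 0.623 -3.616
endloop
endfacet
facet normal -0.788 -0.238 -0.569
outer loop
vertex -2.898 1.305 -3.742
vertex -2.783 0.623 -3.616
vertex -4.039 1.062 -2.06
endloop
endfacet
facet normal 0.839 0.040 -0.543
outer loop
vertex -2.783 0.623 -3.616
vertex -2.461 1.138 -3.08
vertex -2.426 0.329 -3.086
endloop
endfacet
facet normal -0.486 -0.861 -0.150
outer loop
vertex -2.783 0.623 -3.616
vertex -2.426 0.329 -3.086
vertex -4.039 1.062 -2.06
endloop
endfacet
facet normal 0.839 0.040 -0.542
outer loop
vertex -2.426 0.329 -3.086
vertex -2.461 1.138 -3.08
vertex -2.096 0.645 -2.552
endloop
endfacet
facet normal -0.047 -0.847 0.530
outer loop
vertex -2.426 0.329 -3.086
vertex -2.096 0.645 -2.552
vertex -4.039 1.062 -2.06
endloop
endfacet
facet normal -0.759 0.637 0.139
outer loop
vertex -3.312 -1.928 -3.734
vertex -3.732 -2.427 -3.741
vertex -3.466 -2.233 -3.179
endloop
endfacet
facet normal -0.160 0.883 0.441
outer loop
vertex -3.312 -1.928 -3.734
vertex -3.466 -2.233 -3.179
vertex -2.848 -2.062 -3.297
endloop
endfacet
facet normal 0.337 0.939 -0.070
outer loop
vertex -3.312 -1.928 -3.734
vertex -2.848 -2.062 -3.297
vertex -2.732 -2.151 -3.932
endloop
endfacet
facet normal 0.046 0.727 -0.685
outer loop
vertex -3.312 -1.928 -3.734
vertex -2.732 -2.151 -3.932
vertex -3.279 -2.376 -4.207
endloop
endfacet
facet normal -0.632 0.540 -0.556
outer loop
vertex -3.312 -1.928 -3.734
vertex -3.279 -2.376 -4.207
vertex -3.732 -2.427 -3.741
endloop
endfacet
facet normal 0.064 0.400 0.914
outer loop
vertex -2.848 -2.062 -3.297
vertex -3.466 -2.233 -3.179
vertex -2.981 -2.644 -3.033
endloop
endfacet
facet normal -0.904 0.001 0.427
outer loop
vertex -3.466 -2.233 -3.179
vertex -3.732 -2.427 -3.741
vertex -3.528 -2.869 -3.308
endloop
endfacet
facet normal -0.700 -0.156 -0.697
outer loop
vertex -3.732 -2.427 -3.741
vertex -3.279 -2.376 -4.207
vertex -3.412 -2.958 -3.943
endloop
endfacet
facet normal 0.396 0.145 -0.907
outer loop
vertex -3.279 -2.376 -4.207
vertex -2.732 -2.151 -3.932
vertex -2.794 -2.787 -4.061
endloop
endfacet
facet normal 0.868 0.489 0.090
outer loop
vertex -2.732 -2.151 -3.932
vertex -2.848 -2.062 -3.297
vertex -2.528 -2.593 -3.499
endloop
endfacet
facet normal -0.046 -0.727 0.685
outer loop
vertex -2.948 -3.092 -3.506
vertex -2.981 -2.644 -3.033
vertex -3.528 -2.869 -3.308
endloop
endfacet
facet normal -0.337 -0.939 0.070
outer loop
vertex -2.948 -3.092 -3.506
vertex -3.528 -2.869 -3.308
vertex -3.412 -2.958 -3.943
endloop
endfacet
facet normal 0.160 -0.883 -0.441
outer loop
vertex -2.948 -3.092 -3.506
vertex -3.412 -2.958 -3.943
vertex -2.794 -2.787 -4.061
endloop
endfacet
facet normal 0.759 -0.637 -0.139
outer loop
vertex -2.948 -3.092 -3.506
vertex -2.794 -2.787 -4.061
vertex -2.528 -2.593 -3.499
endloop
endfacet
facet normal 0.632 -0.540 0.556
outer loop
vertex -2.948 -3.092 -3.506
vertex -2.528 -2.593 -3.499
vertex -2.981 -2.644 -3.033
endloop
endfacet
facet normal -0.396 -0.145 0.907
outer loop
vertex -3.528 -2.869 -3.308
vertex -2.981 -2.644 -3.033
vertex -3.466 -2.233 -3.179
endloop
endfacet
facet normal -0.868 -0.489 -0.090
outer loop
vertex -3.412 -2.958 -3.943
vertex -3.528 -2.869 -3.308
vertex -3.732 -2.427 -3.741
endloop
endfacet
facet normal -0.064 -0.400 -0.914
outer loop
vertex -2.794 -2.787 -4.061
vertex -3.412 -2.958 -3.943
vertex -3.279 -2.376 -4.207
endloop
endfacet
facet normal 0.904 -0.001 -0.427
outer loop
vertex -2.528 -2.593 -3.499
vertex -2.794 -2.787 -4.061
vertex -2.732 -2.151 -3.932
endloop
endfacet
facet normal 0.700 0.156 0.697
outer loop
vertex -2.981 -2.644 -3.033
vertex -2.528 -2.593 -3.499
vertex -2.848 -2.062 -3.297
endloop
endfacet

endsolid


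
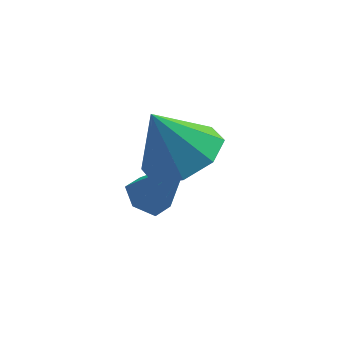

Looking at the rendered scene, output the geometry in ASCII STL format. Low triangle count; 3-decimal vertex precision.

solid 
facet normal -0.472 0.199 -0.859
outer loop
vertex 2.752 -2.075 -4.087
vertex 2.246 -1.907 -3.77
vertex 2.679 -1.485 -3.91
endloop
endfacet
facet normal 0.971 0.170 -0.168
outer loop
vertex 2.752 -2.075 -4.087
vertex 2.679 -1.485 -3.91
vertex 3.114 -2.273 -2.19
endloop
endfacet
facet normal -0.472 0.199 -0.859
outer loop
vertex 2.679 -1.485 -3.91
vertex 2.246 -1.907 -3.77
vertex 2.174 -1.317 -3.594
endloop
endfacet
facet normal 0.454 0.848 0.274
outer loop
vertex 2.679 -1.485 -3.91
vertex 2.174 -1.317 -3.594
vertex 3.114 -2.273 -2.19
endloop
endfacet
facet normal -0.471 0.199 -0.859
outer loop
vertex 2.174 -1.317 -3.594
vertex 2.246 -1.907 -3.77
vertex 1.741 -1.738 -3.454
endloop
endfacet
facet normal -0.385 0.622 0.681
outer loop
vertex 2.174 -1.317 -3.594
vertex 1.741 -1.738 -3.454
vertex 3.114 -2.273 -2.19
endloop
endfacet
facet normal -0.471 0.199 -0.859
outer loop
vertex 1.741 -1.738 -3.454
vertex 2.246 -1.907 -3.77
vertex 1.813 -2.328 -3.63
endloop
endfacet
facet normal -0.707 -0.280 0.649
outer loop
vertex 1.741 -1.738 -3.454
vertex 1.813 -2.328 -3.63
vertex 3.114 -2.273 -2.19
endloop
endfacet
facet normal -0.472 0.200 -0.859
outer loop
vertex 1.813 -2.328 -3.63
vertex 2.246 -1.907 -3.77
vertex 2.319 -2.496 -3.947
endloop
endfacet
facet normal -0.189 -0.960 0.207
outer loop
vertex 1.813 -2.328 -3.63
vertex 2.319 -2.496 -3.947
vertex 3.114 -2.273 -2.19
endloop
endfacet
facet normal -0.472 0.200 -0.859
outer loop
vertex 2.319 -2.496 -3.947
vertex 2.246 -1.907 -3.77
vertex 2.752 -2.075 -4.087
endloop
endfacet
facet normal 0.649 -0.734 -0.200
outer loop
vertex 2.319 -2.496 -3.947
vertex 2.752 -2.075 -4.087
vertex 3.114 -2.273 -2.19
endloop
endfacet
facet normal 0.436 -0.178 -0.882
outer loop
vertex 3.47 -3.387 -1.211
vertex 2.948 -2.567 -1.634
vertex 3.882 -2.691 -1.148
endloop
endfacet
facet normal 0.396 -0.312 0.864
outer loop
vertex 3.47 -3.387 -1.211
vertex 3.882 -2.691 -1.148
vertex 2.272 -2.293 -0.266
endloop
endfacet
facet normal 0.436 -0.177 -0.883
outer loop
vertex 3.882 -2.691 -1.148
vertex 2.948 -2.567 -1.634
vertex 3.746 -1.923 -1.369
endloop
endfacet
facet normal 0.515 0.320 0.795
outer loop
vertex 3.882 -2.691 -1.148
vertex 3.746 -1.923 -1.369
vertex 2.272 -2.293 -0.266
endloop
endfacet
facet normal 0.436 -0.177 -0.883
outer loop
vertex 3.746 -1.923 -1.369
vertex 2.948 -2.567 -1.634
vertex 3.143 -1.532 -1.745
endloop
endfacet
facet normal 0.196 0.820 0.538
outer loop
vertex 3.746 -1.923 -1.369
vertex 3.143 -1.532 -1.745
vertex 2.272 -2.293 -0.266
endloop
endfacet
facet normal 0.436 -0.177 -0.883
outer loop
vertex 3.143 -1.532 -1.745
vertex 2.948 -2.567 -1.634
vertex 2.426 -1.747 -2.056
endloop
endfacet
facet normal -0.373 0.896 0.241
outer loop
vertex 3.143 -1.532 -1.745
vertex 2.426 -1.747 -2.056
vertex 2.272 -2.293 -0.266
endloop
endfacet
facet normal 0.436 -0.177 -0.883
outer loop
vertex 2.426 -1.747 -2.056
vertex 2.948 -2.567 -1.634
vertex 2.014 -2.443 -2.12
endloop
endfacet
facet normal -0.861 0.502 0.079
outer loop
vertex 2.426 -1.747 -2.056
vertex 2.014 -2.443 -2.12
vertex 2.272 -2.293 -0.266
endloop
endfacet
facet normal 0.436 -0.177 -0.882
outer loop
vertex 2.014 -2.443 -2.12
vertex 2.948 -2.567 -1.634
vertex 2.149 -3.212 -1.899
endloop
endfacet
facet normal -0.981 -0.130 0.147
outer loop
vertex 2.014 -2.443 -2.12
vertex 2.149 -3.212 -1.899
vertex 2.272 -2.293 -0.266
endloop
endfacet
facet normal 0.436 -0.178 -0.882
outer loop
vertex 2.149 -3.212 -1.899
vertex 2.948 -2.567 -1.634
vertex 2.752 -3.603 -1.522
endloop
endfacet
facet normal -0.662 -0.631 0.405
outer loop
vertex 2.149 -3.212 -1.899
vertex 2.752 -3.603 -1.522
vertex 2.272 -2.293 -0.266
endloop
endfacet
facet normal 0.436 -0.178 -0.882
outer loop
vertex 2.752 -3.603 -1.522
vertex 2.948 -2.567 -1.634
vertex 3.47 -3.387 -1.211
endloop
endfacet
facet normal -0.091 -0.706 0.702
outer loop
vertex 2.752 -3.603 -1.522
vertex 3.47 -3.387 -1.211
vertex 2.272 -2.293 -0.266
endloop
endfacet

endsolid


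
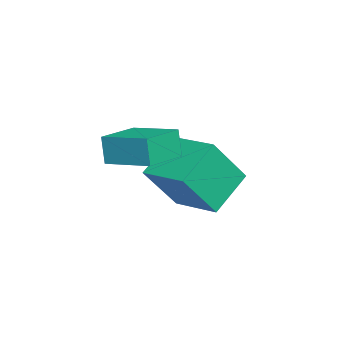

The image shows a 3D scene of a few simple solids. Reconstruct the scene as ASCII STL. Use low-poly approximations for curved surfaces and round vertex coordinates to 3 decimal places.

solid 
facet normal -0.872 0.470 -0.138
outer loop
vertex -0.132 -0.074 1.426
vertex 0.534 1.261 1.764
vertex 0.079 0.05 0.518
endloop
endfacet
facet normal -0.435 -0.873 -0.220
outer loop
vertex 1.326 -0.621 0.716
vertex -0.132 -0.074 1.426
vertex 0.079 0.05 0.518
endloop
endfacet
facet normal -0.872 0.470 -0.138
outer loop
vertex 0.079 0.05 0.518
vertex 0.534 1.261 1.764
vertex 0.745 1.386 0.856
endloop
endfacet
facet normal 0.225 0.132 -0.965
outer loop
vertex 0.745 1.386 0.856
vertex 1.326 -0.621 0.716
vertex 0.079 0.05 0.518
endloop
endfacet
facet normal -0.225 -0.132 0.965
outer loop
vertex -0.132 -0.074 1.426
vertex 1.781 0.59 1.962
vertex 0.534 1.261 1.764
endloop
endfacet
facet normal -0.435 -0.873 -0.221
outer loop
vertex 1.115 -0.746 1.624
vertex -0.132 -0.074 1.426
vertex 1.326 -0.621 0.716
endloop
endfacet
facet normal -0.225 -0.132 0.965
outer loop
vertex 1.115 -0.746 1.624
vertex 1.781 0.59 1.962
vertex -0.132 -0.074 1.426
endloop
endfacet
facet normal 0.435 0.873 0.221
outer loop
vertex 0.534 1.261 1.764
vertex 1.781 0.59 1.962
vertex 0.745 1.386 0.856
endloop
endfacet
facet normal 0.225 0.132 -0.965
outer loop
vertex 1.992 0.714 1.054
vertex 1.326 -0.621 0.716
vertex 0.745 1.386 0.856
endloop
endfacet
facet normal 0.435 0.873 0.220
outer loop
vertex 0.745 1.386 0.856
vertex 1.781 0.59 1.962
vertex 1.992 0.714 1.054
endloop
endfacet
facet normal 0.872 -0.470 0.138
outer loop
vertex 1.992 0.714 1.054
vertex 1.115 -0.746 1.624
vertex 1.326 -0.621 0.716
endloop
endfacet
facet normal 0.872 -0.470 0.138
outer loop
vertex 1.781 0.59 1.962
vertex 1.115 -0.746 1.624
vertex 1.992 0.714 1.054
endloop
endfacet
facet normal -0.605 -0.780 -0.161
outer loop
vertex -0.806 0.06 -0.676
vertex -1.966 0.771 0.239
vertex -1.5 0.918 -2.222
endloop
endfacet
facet normal 0.708 -0.433 -0.558
outer loop
vertex -0.514 2.189 -1.959
vertex -0.806 0.06 -0.676
vertex -1.5 0.918 -2.222
endloop
endfacet
facet normal -0.605 -0.780 -0.161
outer loop
vertex -1.5 0.918 -2.222
vertex -1.966 0.771 0.239
vertex -2.66 1.629 -1.307
endloop
endfacet
facet normal -0.365 0.452 -0.814
outer loop
vertex -2.66 1.629 -1.307
vertex -0.514 2.189 -1.959
vertex -1.5 0.918 -2.222
endloop
endfacet
facet normal 0.365 -0.452 0.814
outer loop
vertex -0.806 0.06 -0.676
vertex -0.98 2.042 0.502
vertex -1.966 0.771 0.239
endloop
endfacet
facet normal 0.708 -0.433 -0.558
outer loop
vertex 0.18 1.331 -0.413
vertex -0.806 0.06 -0.676
vertex -0.514 2.189 -1.959
endloop
endfacet
facet normal 0.365 -0.452 0.814
outer loop
vertex 0.18 1.331 -0.413
vertex -0.98 2.042 0.502
vertex -0.806 0.06 -0.676
endloop
endfacet
facet normal -0.708 0.433 0.558
outer loop
vertex -1.966 0.771 0.239
vertex -0.98 2.042 0.502
vertex -2.66 1.629 -1.307
endloop
endfacet
facet normal -0.365 0.452 -0.814
outer loop
vertex -1.674 2.9 -1.044
vertex -0.514 2.189 -1.959
vertex -2.66 1.629 -1.307
endloop
endfacet
facet normal -0.708 0.433 0.558
outer loop
vertex -2.66 1.629 -1.307
vertex -0.98 2.042 0.502
vertex -1.674 2.9 -1.044
endloop
endfacet
facet normal 0.605 0.780 0.161
outer loop
vertex -1.674 2.9 -1.044
vertex 0.18 1.331 -0.413
vertex -0.514 2.189 -1.959
endloop
endfacet
facet normal 0.605 0.780 0.161
outer loop
vertex -0.98 2.042 0.502
vertex 0.18 1.331 -0.413
vertex -1.674 2.9 -1.044
endloop
endfacet

endsolid


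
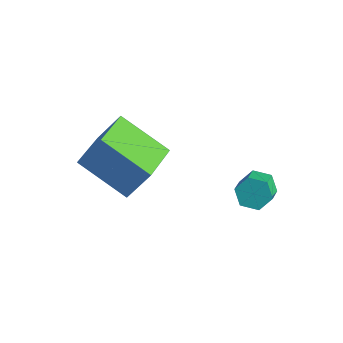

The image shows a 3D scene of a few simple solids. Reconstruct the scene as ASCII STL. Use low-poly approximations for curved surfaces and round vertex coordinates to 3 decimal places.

solid 
facet normal -0.512 0.664 -0.545
outer loop
vertex -0.62 0.076 -1.973
vertex -1.149 -0.278 -1.907
vertex -1.014 0.178 -1.479
endloop
endfacet
facet normal 0.599 0.731 0.327
outer loop
vertex -0.62 0.076 -1.973
vertex -1.014 0.178 -1.479
vertex -0.062 -0.647 -1.378
endloop
endfacet
facet normal 0.598 0.731 0.329
outer loop
vertex -0.062 -0.647 -1.378
vertex -1.014 0.178 -1.479
vertex -0.457 -0.546 -0.884
endloop
endfacet
facet normal 0.512 -0.664 0.545
outer loop
vertex -0.062 -0.647 -1.378
vertex -0.457 -0.546 -0.884
vertex -0.591 -1.002 -1.313
endloop
endfacet
facet normal -0.511 0.664 -0.546
outer loop
vertex -1.014 0.178 -1.479
vertex -1.149 -0.278 -1.907
vertex -1.543 -0.176 -1.414
endloop
endfacet
facet normal -0.235 0.503 0.832
outer loop
vertex -1.014 0.178 -1.479
vertex -1.543 -0.176 -1.414
vertex -0.457 -0.546 -0.884
endloop
endfacet
facet normal -0.235 0.503 0.832
outer loop
vertex -0.457 -0.546 -0.884
vertex -1.543 -0.176 -1.414
vertex -0.986 -0.9 -0.819
endloop
endfacet
facet normal 0.511 -0.664 0.546
outer loop
vertex -0.457 -0.546 -0.884
vertex -0.986 -0.9 -0.819
vertex -0.591 -1.002 -1.313
endloop
endfacet
facet normal -0.512 0.663 -0.546
outer loop
vertex -1.543 -0.176 -1.414
vertex -1.149 -0.278 -1.907
vertex -1.678 -0.633 -1.842
endloop
endfacet
facet normal -0.833 -0.226 0.505
outer loop
vertex -1.543 -0.176 -1.414
vertex -1.678 -0.633 -1.842
vertex -0.986 -0.9 -0.819
endloop
endfacet
facet normal -0.833 -0.228 0.504
outer loop
vertex -0.986 -0.9 -0.819
vertex -1.678 -0.633 -1.842
vertex -1.12 -1.356 -1.247
endloop
endfacet
facet normal 0.512 -0.663 0.546
outer loop
vertex -0.986 -0.9 -0.819
vertex -1.12 -1.356 -1.247
vertex -0.591 -1.002 -1.313
endloop
endfacet
facet normal -0.512 0.664 -0.545
outer loop
vertex -1.678 -0.633 -1.842
vertex -1.149 -0.278 -1.907
vertex -1.283 -0.734 -2.336
endloop
endfacet
facet normal -0.598 -0.731 -0.328
outer loop
vertex -1.678 -0.633 -1.842
vertex -1.283 -0.734 -2.336
vertex -1.12 -1.356 -1.247
endloop
endfacet
facet normal -0.600 -0.730 -0.327
outer loop
vertex -1.12 -1.356 -1.247
vertex -1.283 -0.734 -2.336
vertex -0.726 -1.458 -1.741
endloop
endfacet
facet normal 0.512 -0.664 0.545
outer loop
vertex -1.12 -1.356 -1.247
vertex -0.726 -1.458 -1.741
vertex -0.591 -1.002 -1.313
endloop
endfacet
facet normal -0.511 0.664 -0.546
outer loop
vertex -1.283 -0.734 -2.336
vertex -1.149 -0.278 -1.907
vertex -0.754 -0.38 -2.401
endloop
endfacet
facet normal 0.235 -0.503 -0.832
outer loop
vertex -1.283 -0.734 -2.336
vertex -0.754 -0.38 -2.401
vertex -0.726 -1.458 -1.741
endloop
endfacet
facet normal 0.235 -0.503 -0.832
outer loop
vertex -0.726 -1.458 -1.741
vertex -0.754 -0.38 -2.401
vertex -0.197 -1.104 -1.806
endloop
endfacet
facet normal 0.511 -0.664 0.546
outer loop
vertex -0.726 -1.458 -1.741
vertex -0.197 -1.104 -1.806
vertex -0.591 -1.002 -1.313
endloop
endfacet
facet normal -0.512 0.663 -0.546
outer loop
vertex -0.754 -0.38 -2.401
vertex -1.149 -0.278 -1.907
vertex -0.62 0.076 -1.973
endloop
endfacet
facet normal 0.834 0.228 -0.503
outer loop
vertex -0.754 -0.38 -2.401
vertex -0.62 0.076 -1.973
vertex -0.197 -1.104 -1.806
endloop
endfacet
facet normal 0.833 0.227 -0.505
outer loop
vertex -0.197 -1.104 -1.806
vertex -0.62 0.076 -1.973
vertex -0.062 -0.647 -1.378
endloop
endfacet
facet normal 0.512 -0.663 0.546
outer loop
vertex -0.197 -1.104 -1.806
vertex -0.062 -0.647 -1.378
vertex -0.591 -1.002 -1.313
endloop
endfacet
facet normal -0.329 -0.436 -0.838
outer loop
vertex -4.602 -5.026 -0.093
vertex -5.481 -3.518 -0.533
vertex -2.929 -4.345 -1.104
endloop
endfacet
facet normal 0.489 -0.838 0.244
outer loop
vertex -2.459 -3.722 0.093
vertex -4.602 -5.026 -0.093
vertex -2.929 -4.345 -1.104
endloop
endfacet
facet normal -0.329 -0.436 -0.838
outer loop
vertex -2.929 -4.345 -1.104
vertex -5.481 -3.518 -0.533
vertex -3.808 -2.838 -1.544
endloop
endfacet
facet normal 0.808 0.329 -0.488
outer loop
vertex -3.808 -2.838 -1.544
vertex -2.459 -3.722 0.093
vertex -2.929 -4.345 -1.104
endloop
endfacet
facet normal -0.808 -0.329 0.488
outer loop
vertex -4.602 -5.026 -0.093
vertex -5.011 -2.895 0.664
vertex -5.481 -3.518 -0.533
endloop
endfacet
facet normal 0.488 -0.838 0.245
outer loop
vertex -4.132 -4.402 1.104
vertex -4.602 -5.026 -0.093
vertex -2.459 -3.722 0.093
endloop
endfacet
facet normal -0.808 -0.329 0.489
outer loop
vertex -4.132 -4.402 1.104
vertex -5.011 -2.895 0.664
vertex -4.602 -5.026 -0.093
endloop
endfacet
facet normal -0.488 0.838 -0.244
outer loop
vertex -5.481 -3.518 -0.533
vertex -5.011 -2.895 0.664
vertex -3.808 -2.838 -1.544
endloop
endfacet
facet normal 0.808 0.329 -0.489
outer loop
vertex -3.338 -2.214 -0.347
vertex -2.459 -3.722 0.093
vertex -3.808 -2.838 -1.544
endloop
endfacet
facet normal -0.489 0.837 -0.245
outer loop
vertex -3.808 -2.838 -1.544
vertex -5.011 -2.895 0.664
vertex -3.338 -2.214 -0.347
endloop
endfacet
facet normal 0.329 0.436 0.838
outer loop
vertex -3.338 -2.214 -0.347
vertex -4.132 -4.402 1.104
vertex -2.459 -3.722 0.093
endloop
endfacet
facet normal 0.329 0.436 0.838
outer loop
vertex -5.011 -2.895 0.664
vertex -4.132 -4.402 1.104
vertex -3.338 -2.214 -0.347
endloop
endfacet

endsolid


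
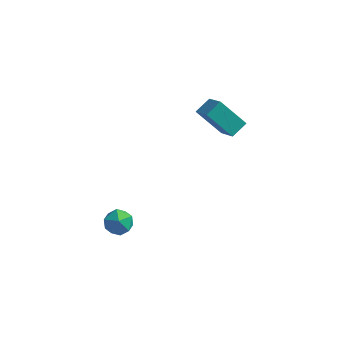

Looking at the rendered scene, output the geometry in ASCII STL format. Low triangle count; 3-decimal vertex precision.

solid 
facet normal -0.429 0.782 0.452
outer loop
vertex -3.145 -3.34 -3.333
vertex -2.654 -3.46 -2.66
vertex -2.397 -2.958 -3.284
endloop
endfacet
facet normal -0.426 0.868 -0.256
outer loop
vertex -3.145 -3.34 -3.333
vertex -2.397 -2.958 -3.284
vertex -2.65 -3.297 -4.011
endloop
endfacet
facet normal -0.775 0.318 -0.546
outer loop
vertex -3.145 -3.34 -3.333
vertex -2.65 -3.297 -4.011
vertex -3.064 -4.008 -3.837
endloop
endfacet
facet normal -0.994 -0.108 -0.017
outer loop
vertex -3.145 -3.34 -3.333
vertex -3.064 -4.008 -3.837
vertex -3.067 -4.109 -3.002
endloop
endfacet
facet normal -0.779 0.179 0.600
outer loop
vertex -3.145 -3.34 -3.333
vertex -3.067 -4.109 -3.002
vertex -2.654 -3.46 -2.66
endloop
endfacet
facet normal 0.251 0.841 -0.480
outer loop
vertex -2.65 -3.297 -4.011
vertex -2.397 -2.958 -3.284
vertex -1.853 -3.391 -3.758
endloop
endfacet
facet normal 0.248 0.702 0.667
outer loop
vertex -2.397 -2.958 -3.284
vertex -2.654 -3.46 -2.66
vertex -1.856 -3.492 -2.923
endloop
endfacet
facet normal -0.320 -0.274 0.907
outer loop
vertex -2.654 -3.46 -2.66
vertex -3.067 -4.109 -3.002
vertex -2.27 -4.203 -2.749
endloop
endfacet
facet normal -0.668 -0.739 -0.092
outer loop
vertex -3.067 -4.109 -3.002
vertex -3.064 -4.008 -3.837
vertex -2.523 -4.542 -3.476
endloop
endfacet
facet normal -0.314 -0.049 -0.948
outer loop
vertex -3.064 -4.008 -3.837
vertex -2.65 -3.297 -4.011
vertex -2.266 -4.04 -4.1
endloop
endfacet
facet normal 0.994 0.108 0.017
outer loop
vertex -1.775 -4.16 -3.427
vertex -1.853 -3.391 -3.758
vertex -1.856 -3.492 -2.923
endloop
endfacet
facet normal 0.775 -0.318 0.546
outer loop
vertex -1.775 -4.16 -3.427
vertex -1.856 -3.492 -2.923
vertex -2.27 -4.203 -2.749
endloop
endfacet
facet normal 0.426 -0.868 0.256
outer loop
vertex -1.775 -4.16 -3.427
vertex -2.27 -4.203 -2.749
vertex -2.523 -4.542 -3.476
endloop
endfacet
facet normal 0.429 -0.782 -0.452
outer loop
vertex -1.775 -4.16 -3.427
vertex -2.523 -4.542 -3.476
vertex -2.266 -4.04 -4.1
endloop
endfacet
facet normal 0.779 -0.179 -0.600
outer loop
vertex -1.775 -4.16 -3.427
vertex -2.266 -4.04 -4.1
vertex -1.853 -3.391 -3.758
endloop
endfacet
facet normal 0.668 0.739 0.092
outer loop
vertex -1.856 -3.492 -2.923
vertex -1.853 -3.391 -3.758
vertex -2.397 -2.958 -3.284
endloop
endfacet
facet normal 0.314 0.049 0.948
outer loop
vertex -2.27 -4.203 -2.749
vertex -1.856 -3.492 -2.923
vertex -2.654 -3.46 -2.66
endloop
endfacet
facet normal -0.251 -0.841 0.480
outer loop
vertex -2.523 -4.542 -3.476
vertex -2.27 -4.203 -2.749
vertex -3.067 -4.109 -3.002
endloop
endfacet
facet normal -0.248 -0.702 -0.667
outer loop
vertex -2.266 -4.04 -4.1
vertex -2.523 -4.542 -3.476
vertex -3.064 -4.008 -3.837
endloop
endfacet
facet normal 0.320 0.274 -0.907
outer loop
vertex -1.853 -3.391 -3.758
vertex -2.266 -4.04 -4.1
vertex -2.65 -3.297 -4.011
endloop
endfacet
facet normal -0.732 0.026 0.681
outer loop
vertex 1.382 0.023 3.907
vertex 0.51 1.044 2.931
vertex 0.953 -0.757 3.475
endloop
endfacet
facet normal 0.526 -0.615 0.588
outer loop
vertex 2.27 -0.804 2.249
vertex 1.382 0.023 3.907
vertex 0.953 -0.757 3.475
endloop
endfacet
facet normal -0.732 0.026 0.681
outer loop
vertex 0.953 -0.757 3.475
vertex 0.51 1.044 2.931
vertex 0.08 0.263 2.499
endloop
endfacet
facet normal -0.434 -0.788 -0.436
outer loop
vertex 0.08 0.263 2.499
vertex 2.27 -0.804 2.249
vertex 0.953 -0.757 3.475
endloop
endfacet
facet normal 0.434 0.788 0.436
outer loop
vertex 1.382 0.023 3.907
vertex 1.827 0.997 1.705
vertex 0.51 1.044 2.931
endloop
endfacet
facet normal 0.526 -0.615 0.588
outer loop
vertex 2.7 -0.023 2.681
vertex 1.382 0.023 3.907
vertex 2.27 -0.804 2.249
endloop
endfacet
facet normal 0.433 0.788 0.436
outer loop
vertex 2.7 -0.023 2.681
vertex 1.827 0.997 1.705
vertex 1.382 0.023 3.907
endloop
endfacet
facet normal -0.526 0.615 -0.588
outer loop
vertex 0.51 1.044 2.931
vertex 1.827 0.997 1.705
vertex 0.08 0.263 2.499
endloop
endfacet
facet normal -0.434 -0.788 -0.437
outer loop
vertex 1.398 0.217 1.273
vertex 2.27 -0.804 2.249
vertex 0.08 0.263 2.499
endloop
endfacet
facet normal -0.526 0.615 -0.588
outer loop
vertex 0.08 0.263 2.499
vertex 1.827 0.997 1.705
vertex 1.398 0.217 1.273
endloop
endfacet
facet normal 0.732 -0.026 -0.681
outer loop
vertex 1.398 0.217 1.273
vertex 2.7 -0.023 2.681
vertex 2.27 -0.804 2.249
endloop
endfacet
facet normal 0.732 -0.025 -0.681
outer loop
vertex 1.827 0.997 1.705
vertex 2.7 -0.023 2.681
vertex 1.398 0.217 1.273
endloop
endfacet

endsolid


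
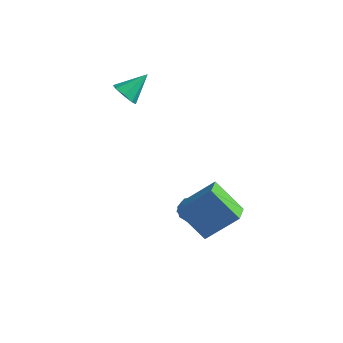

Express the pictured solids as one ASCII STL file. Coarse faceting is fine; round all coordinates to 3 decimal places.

solid 
facet normal -0.445 -0.706 -0.551
outer loop
vertex -1.796 1.489 1.157
vertex -2.087 1.221 1.735
vertex -2.274 1.705 1.266
endloop
endfacet
facet normal 0.251 0.817 -0.519
outer loop
vertex -1.796 1.489 1.157
vertex -2.274 1.705 1.266
vertex -1.433 2.259 2.545
endloop
endfacet
facet normal -0.445 -0.706 -0.551
outer loop
vertex -2.274 1.705 1.266
vertex -2.087 1.221 1.735
vertex -2.642 1.638 1.649
endloop
endfacet
facet normal -0.347 0.922 -0.172
outer loop
vertex -2.274 1.705 1.266
vertex -2.642 1.638 1.649
vertex -1.433 2.259 2.545
endloop
endfacet
facet normal -0.445 -0.706 -0.550
outer loop
vertex -2.642 1.638 1.649
vertex -2.087 1.221 1.735
vertex -2.685 1.327 2.083
endloop
endfacet
facet normal -0.637 0.655 0.406
outer loop
vertex -2.642 1.638 1.649
vertex -2.685 1.327 2.083
vertex -1.433 2.259 2.545
endloop
endfacet
facet normal -0.446 -0.705 -0.551
outer loop
vertex -2.685 1.327 2.083
vertex -2.087 1.221 1.735
vertex -2.378 0.953 2.313
endloop
endfacet
facet normal -0.450 0.170 0.877
outer loop
vertex -2.685 1.327 2.083
vertex -2.378 0.953 2.313
vertex -1.433 2.259 2.545
endloop
endfacet
facet normal -0.444 -0.707 -0.551
outer loop
vertex -2.378 0.953 2.313
vertex -2.087 1.221 1.735
vertex -1.9 0.737 2.205
endloop
endfacet
facet normal 0.106 -0.248 0.963
outer loop
vertex -2.378 0.953 2.313
vertex -1.9 0.737 2.205
vertex -1.433 2.259 2.545
endloop
endfacet
facet normal -0.445 -0.706 -0.550
outer loop
vertex -1.9 0.737 2.205
vertex -2.087 1.221 1.735
vertex -1.532 0.804 1.821
endloop
endfacet
facet normal 0.705 -0.354 0.614
outer loop
vertex -1.9 0.737 2.205
vertex -1.532 0.804 1.821
vertex -1.433 2.259 2.545
endloop
endfacet
facet normal -0.445 -0.706 -0.551
outer loop
vertex -1.532 0.804 1.821
vertex -2.087 1.221 1.735
vertex -1.489 1.115 1.388
endloop
endfacet
facet normal 0.996 -0.086 0.037
outer loop
vertex -1.532 0.804 1.821
vertex -1.489 1.115 1.388
vertex -1.433 2.259 2.545
endloop
endfacet
facet normal -0.445 -0.706 -0.551
outer loop
vertex -1.489 1.115 1.388
vertex -2.087 1.221 1.735
vertex -1.796 1.489 1.157
endloop
endfacet
facet normal 0.809 0.397 -0.432
outer loop
vertex -1.489 1.115 1.388
vertex -1.796 1.489 1.157
vertex -1.433 2.259 2.545
endloop
endfacet
facet normal -0.425 0.691 -0.584
outer loop
vertex 2.165 -0.033 -4.774
vertex 1.704 0.112 -4.267
vertex 2.337 0.352 -4.444
endloop
endfacet
facet normal 0.941 -0.167 -0.295
outer loop
vertex 2.165 -0.033 -4.774
vertex 2.337 0.352 -4.444
vertex 2.456 -1.112 -3.233
endloop
endfacet
facet normal -0.425 0.691 -0.584
outer loop
vertex 2.337 0.352 -4.444
vertex 1.704 0.112 -4.267
vertex 2.138 0.596 -4.01
endloop
endfacet
facet normal 0.921 0.290 0.260
outer loop
vertex 2.337 0.352 -4.444
vertex 2.138 0.596 -4.01
vertex 2.456 -1.112 -3.233
endloop
endfacet
facet normal -0.425 0.691 -0.585
outer loop
vertex 2.138 0.596 -4.01
vertex 1.704 0.112 -4.267
vertex 1.685 0.557 -3.727
endloop
endfacet
facet normal 0.449 0.438 0.779
outer loop
vertex 2.138 0.596 -4.01
vertex 1.685 0.557 -3.727
vertex 2.456 -1.112 -3.233
endloop
endfacet
facet normal -0.426 0.691 -0.584
outer loop
vertex 1.685 0.557 -3.727
vertex 1.704 0.112 -4.267
vertex 1.243 0.256 -3.761
endloop
endfacet
facet normal -0.203 0.190 0.960
outer loop
vertex 1.685 0.557 -3.727
vertex 1.243 0.256 -3.761
vertex 2.456 -1.112 -3.233
endloop
endfacet
facet normal -0.425 0.692 -0.584
outer loop
vertex 1.243 0.256 -3.761
vertex 1.704 0.112 -4.267
vertex 1.07 -0.129 -4.091
endloop
endfacet
facet normal -0.649 -0.306 0.697
outer loop
vertex 1.243 0.256 -3.761
vertex 1.07 -0.129 -4.091
vertex 2.456 -1.112 -3.233
endloop
endfacet
facet normal -0.425 0.691 -0.585
outer loop
vertex 1.07 -0.129 -4.091
vertex 1.704 0.112 -4.267
vertex 1.269 -0.373 -4.524
endloop
endfacet
facet normal -0.629 -0.764 0.141
outer loop
vertex 1.07 -0.129 -4.091
vertex 1.269 -0.373 -4.524
vertex 2.456 -1.112 -3.233
endloop
endfacet
facet normal -0.425 0.691 -0.585
outer loop
vertex 1.269 -0.373 -4.524
vertex 1.704 0.112 -4.267
vertex 1.722 -0.334 -4.807
endloop
endfacet
facet normal -0.157 -0.912 -0.378
outer loop
vertex 1.269 -0.373 -4.524
vertex 1.722 -0.334 -4.807
vertex 2.456 -1.112 -3.233
endloop
endfacet
facet normal -0.426 0.691 -0.585
outer loop
vertex 1.722 -0.334 -4.807
vertex 1.704 0.112 -4.267
vertex 2.165 -0.033 -4.774
endloop
endfacet
facet normal 0.494 -0.666 -0.559
outer loop
vertex 1.722 -0.334 -4.807
vertex 2.165 -0.033 -4.774
vertex 2.456 -1.112 -3.233
endloop
endfacet
facet normal -0.751 0.094 0.654
outer loop
vertex 3.198 -1.388 -0.516
vertex 3.011 -0.469 -0.863
vertex 1.931 -2.154 -1.861
endloop
endfacet
facet normal 0.188 -0.919 0.347
outer loop
vertex 3.349 -2.331 -3.097
vertex 3.198 -1.388 -0.516
vertex 1.931 -2.154 -1.861
endloop
endfacet
facet normal -0.750 0.093 0.655
outer loop
vertex 1.931 -2.154 -1.861
vertex 3.011 -0.469 -0.863
vertex 1.743 -1.235 -2.207
endloop
endfacet
facet normal -0.634 -0.383 -0.672
outer loop
vertex 1.743 -1.235 -2.207
vertex 3.349 -2.331 -3.097
vertex 1.931 -2.154 -1.861
endloop
endfacet
facet normal 0.634 0.383 0.672
outer loop
vertex 3.198 -1.388 -0.516
vertex 4.429 -0.646 -2.099
vertex 3.011 -0.469 -0.863
endloop
endfacet
facet normal 0.188 -0.919 0.347
outer loop
vertex 4.617 -1.565 -1.753
vertex 3.198 -1.388 -0.516
vertex 3.349 -2.331 -3.097
endloop
endfacet
facet normal 0.634 0.383 0.672
outer loop
vertex 4.617 -1.565 -1.753
vertex 4.429 -0.646 -2.099
vertex 3.198 -1.388 -0.516
endloop
endfacet
facet normal -0.188 0.919 -0.347
outer loop
vertex 3.011 -0.469 -0.863
vertex 4.429 -0.646 -2.099
vertex 1.743 -1.235 -2.207
endloop
endfacet
facet normal -0.634 -0.383 -0.672
outer loop
vertex 3.162 -1.412 -3.444
vertex 3.349 -2.331 -3.097
vertex 1.743 -1.235 -2.207
endloop
endfacet
facet normal -0.188 0.919 -0.347
outer loop
vertex 1.743 -1.235 -2.207
vertex 4.429 -0.646 -2.099
vertex 3.162 -1.412 -3.444
endloop
endfacet
facet normal 0.750 -0.094 -0.654
outer loop
vertex 3.162 -1.412 -3.444
vertex 4.617 -1.565 -1.753
vertex 3.349 -2.331 -3.097
endloop
endfacet
facet normal 0.751 -0.093 -0.654
outer loop
vertex 4.429 -0.646 -2.099
vertex 4.617 -1.565 -1.753
vertex 3.162 -1.412 -3.444
endloop
endfacet

endsolid
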